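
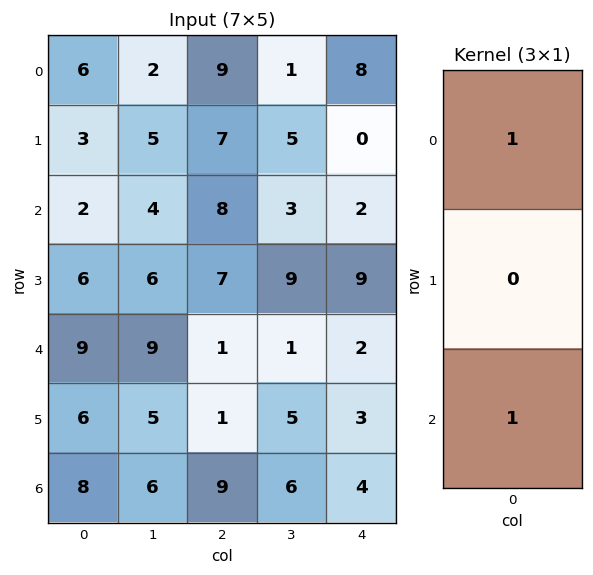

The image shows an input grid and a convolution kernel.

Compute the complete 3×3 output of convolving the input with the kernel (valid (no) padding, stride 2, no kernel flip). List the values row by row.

8 17 10
11 9 4
17 10 6

Output[0,0]: The receptive field on the input at this output position is [6 / 3 / 2]. Elementwise product with the kernel and sum: 6·1 + 2·1.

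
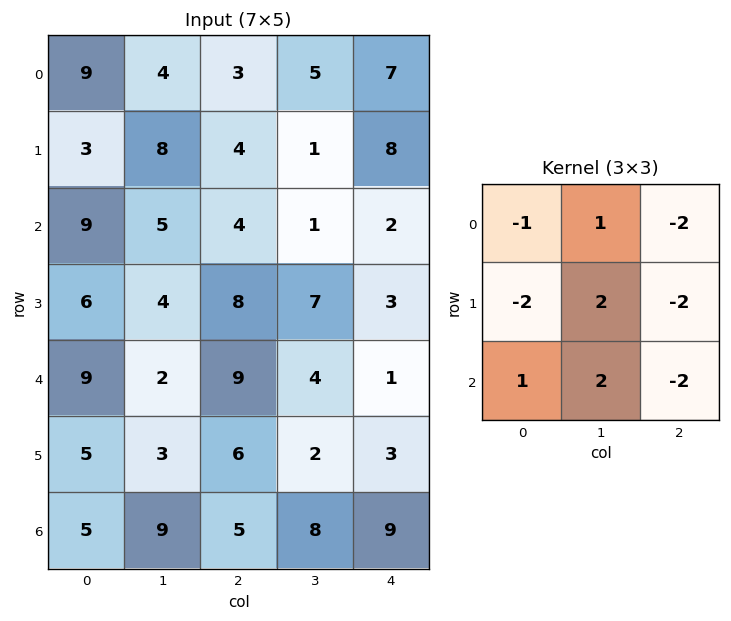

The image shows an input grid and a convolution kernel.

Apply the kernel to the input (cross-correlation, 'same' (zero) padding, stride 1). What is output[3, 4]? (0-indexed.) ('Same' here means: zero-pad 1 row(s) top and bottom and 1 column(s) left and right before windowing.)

-1

The receptive field on the zero-padded input at this output position is [1 2 0 / 7 3 0 / 4 1 0]. Elementwise product with the kernel and sum: 1·-1 + 2·1 + 0·-2 + 7·-2 + 3·2 + 0·-2 + 4·1 + 1·2 + 0·-2.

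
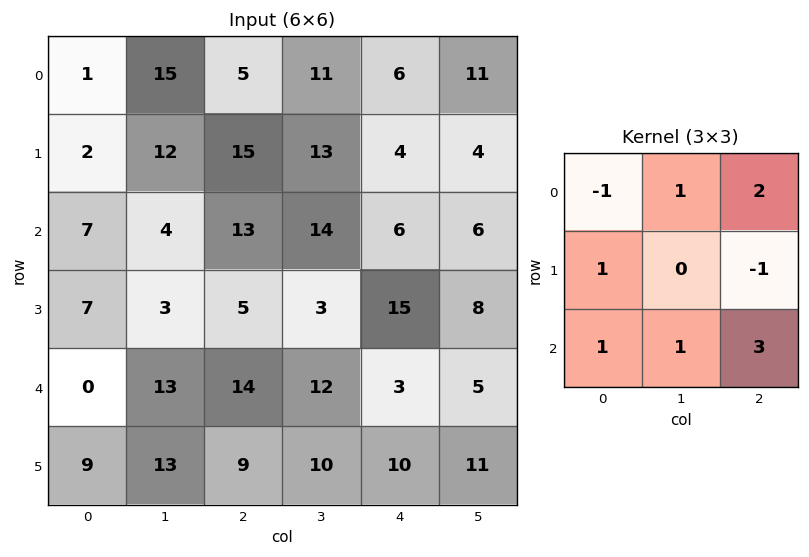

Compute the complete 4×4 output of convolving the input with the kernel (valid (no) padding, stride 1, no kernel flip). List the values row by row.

61 70 74 64
59 36 66 49
80 100 38 29
41 61 88 88

Output[0,0]: The receptive field on the input at this output position is [1 15 5 / 2 12 15 / 7 4 13]. Elementwise product with the kernel and sum: 1·-1 + 15·1 + 5·2 + 2·1 + 15·-1 + 7·1 + 4·1 + 13·3.
Output[0,1]: The receptive field on the input at this output position is [15 5 11 / 12 15 13 / 4 13 14]. Elementwise product with the kernel and sum: 15·-1 + 5·1 + 11·2 + 12·1 + 13·-1 + 4·1 + 13·1 + 14·3.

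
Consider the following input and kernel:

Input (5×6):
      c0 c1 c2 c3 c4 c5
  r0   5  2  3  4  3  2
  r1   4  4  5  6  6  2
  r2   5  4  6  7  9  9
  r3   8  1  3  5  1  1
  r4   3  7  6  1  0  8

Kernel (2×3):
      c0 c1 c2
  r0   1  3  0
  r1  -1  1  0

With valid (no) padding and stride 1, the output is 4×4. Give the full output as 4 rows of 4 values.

Output[0,0]: The receptive field on the input at this output position is [5 2 3 / 4 4 5]. Elementwise product with the kernel and sum: 5·1 + 2·3 + 4·-1 + 4·1.
Output[0,1]: The receptive field on the input at this output position is [2 3 4 / 4 5 6]. Elementwise product with the kernel and sum: 2·1 + 3·3 + 4·-1 + 5·1.

11 12 16 13
15 21 24 26
10 24 29 30
15 9 13 7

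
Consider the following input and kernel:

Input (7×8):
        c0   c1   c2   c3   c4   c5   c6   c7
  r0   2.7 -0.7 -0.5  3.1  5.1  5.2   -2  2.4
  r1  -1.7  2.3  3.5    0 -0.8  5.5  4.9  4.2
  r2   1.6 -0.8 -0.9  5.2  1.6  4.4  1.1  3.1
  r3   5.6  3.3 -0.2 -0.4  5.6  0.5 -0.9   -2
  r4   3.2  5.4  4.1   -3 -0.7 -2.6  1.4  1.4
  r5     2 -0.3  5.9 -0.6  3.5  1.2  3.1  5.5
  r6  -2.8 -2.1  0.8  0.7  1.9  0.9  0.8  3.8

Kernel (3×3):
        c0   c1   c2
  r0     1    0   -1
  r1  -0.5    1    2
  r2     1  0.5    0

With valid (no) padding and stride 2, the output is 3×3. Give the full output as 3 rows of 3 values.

14.55 -7.25 26.6
8.5 11 -5.6
5.75 9.4 5.9

Output[0,0]: The receptive field on the input at this output position is [2.7 -0.7 -0.5 / -1.7 2.3 3.5 / 1.6 -0.8 -0.9]. Elementwise product with the kernel and sum: 2.7·1 + -0.5·-1 + -1.7·-0.5 + 2.3·1 + 3.5·2 + 1.6·1 + -0.8·0.5.
Output[0,1]: The receptive field on the input at this output position is [-0.5 3.1 5.1 / 3.5 0 -0.8 / -0.9 5.2 1.6]. Elementwise product with the kernel and sum: -0.5·1 + 5.1·-1 + 3.5·-0.5 + 0·1 + -0.8·2 + -0.9·1 + 5.2·0.5.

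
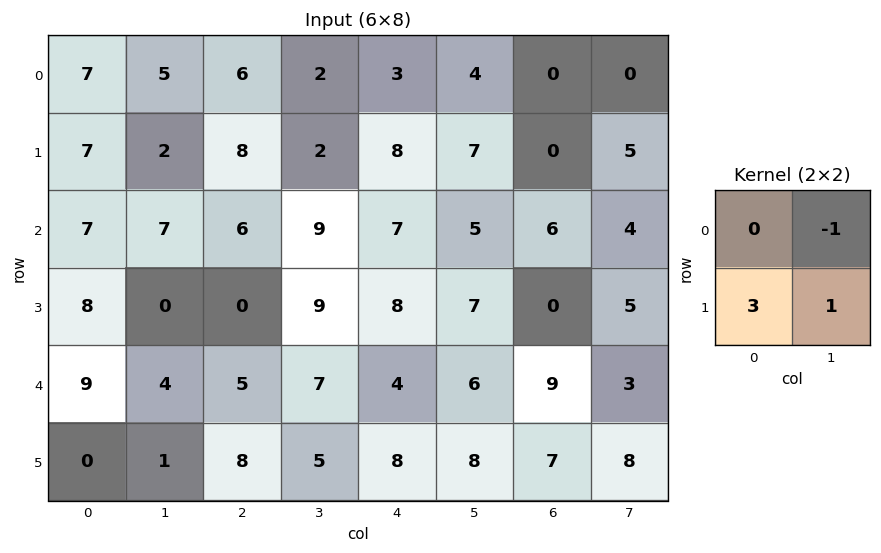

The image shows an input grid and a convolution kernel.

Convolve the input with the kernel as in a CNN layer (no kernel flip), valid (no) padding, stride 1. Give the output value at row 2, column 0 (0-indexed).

The receptive field on the input at this output position is [7 7 / 8 0]. Elementwise product with the kernel and sum: 7·-1 + 8·3 + 0·1.

17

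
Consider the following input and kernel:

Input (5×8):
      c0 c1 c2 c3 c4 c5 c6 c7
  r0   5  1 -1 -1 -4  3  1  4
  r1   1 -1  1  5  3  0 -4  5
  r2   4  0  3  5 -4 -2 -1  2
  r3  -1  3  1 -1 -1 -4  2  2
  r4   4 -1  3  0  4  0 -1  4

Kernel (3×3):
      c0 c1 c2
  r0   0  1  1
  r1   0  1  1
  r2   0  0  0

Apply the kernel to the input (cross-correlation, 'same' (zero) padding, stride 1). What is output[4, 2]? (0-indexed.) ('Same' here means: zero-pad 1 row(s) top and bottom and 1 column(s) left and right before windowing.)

3

The receptive field on the zero-padded input at this output position is [3 1 -1 / -1 3 0 / 0 0 0]. Elementwise product with the kernel and sum: 1·1 + -1·1 + 3·1 + 0·1.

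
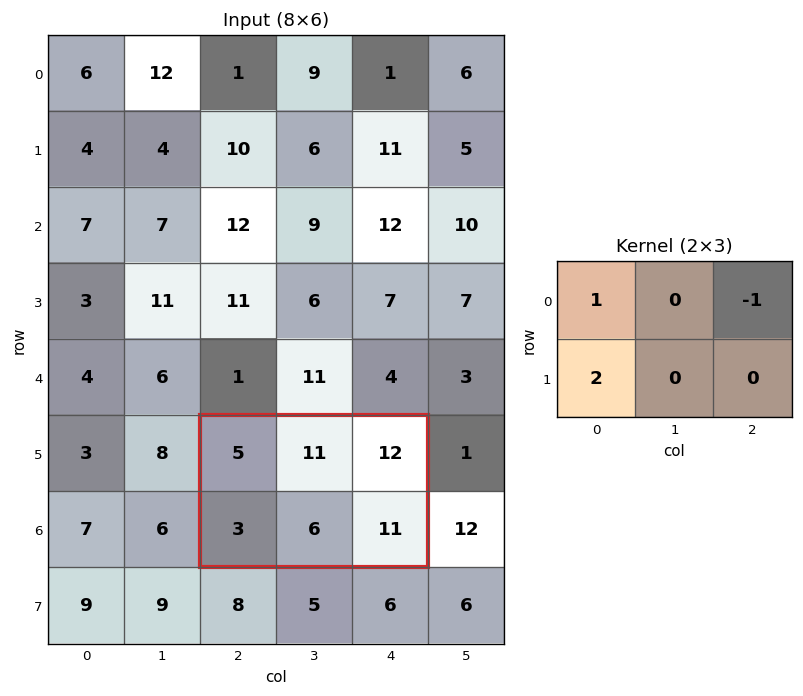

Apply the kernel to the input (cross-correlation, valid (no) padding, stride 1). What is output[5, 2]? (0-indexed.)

-1

The receptive field on the input at this output position is [5 11 12 / 3 6 11]. Elementwise product with the kernel and sum: 5·1 + 12·-1 + 3·2.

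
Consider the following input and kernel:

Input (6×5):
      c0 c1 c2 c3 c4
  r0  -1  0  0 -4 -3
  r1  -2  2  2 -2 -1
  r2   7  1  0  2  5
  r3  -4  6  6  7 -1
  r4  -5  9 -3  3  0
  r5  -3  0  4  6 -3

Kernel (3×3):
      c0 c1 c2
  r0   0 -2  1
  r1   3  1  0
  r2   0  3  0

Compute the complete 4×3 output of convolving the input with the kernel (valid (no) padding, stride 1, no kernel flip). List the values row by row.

Output[0,0]: The receptive field on the input at this output position is [-1 0 0 / -2 2 2 / 7 1 0]. Elementwise product with the kernel and sum: 0·-2 + 0·1 + -2·3 + 2·1 + 1·3.

-1 4 15
38 15 26
19 17 35
-12 31 -3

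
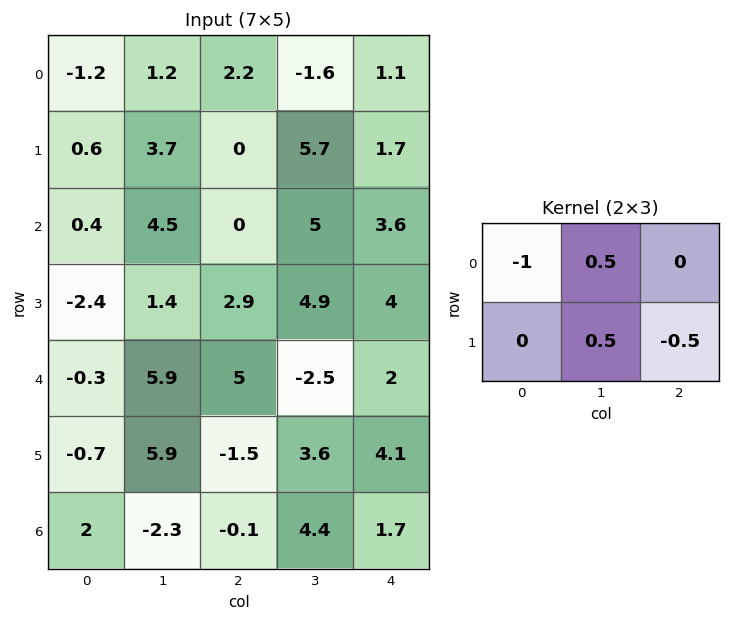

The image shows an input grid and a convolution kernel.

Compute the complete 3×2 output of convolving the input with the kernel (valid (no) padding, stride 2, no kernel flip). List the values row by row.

3.65 -1
1.1 2.95
6.95 -6.5

Output[0,0]: The receptive field on the input at this output position is [-1.2 1.2 2.2 / 0.6 3.7 0]. Elementwise product with the kernel and sum: -1.2·-1 + 1.2·0.5 + 3.7·0.5 + 0·-0.5.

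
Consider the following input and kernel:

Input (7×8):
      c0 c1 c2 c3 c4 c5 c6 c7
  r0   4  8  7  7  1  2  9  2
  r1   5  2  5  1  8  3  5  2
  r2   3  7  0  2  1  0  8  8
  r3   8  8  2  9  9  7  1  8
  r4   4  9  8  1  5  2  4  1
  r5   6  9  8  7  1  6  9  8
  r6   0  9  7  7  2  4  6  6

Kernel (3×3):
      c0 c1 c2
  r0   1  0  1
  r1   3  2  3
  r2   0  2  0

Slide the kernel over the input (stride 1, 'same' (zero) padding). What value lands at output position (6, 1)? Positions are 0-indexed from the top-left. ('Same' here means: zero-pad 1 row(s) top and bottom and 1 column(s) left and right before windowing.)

53

The receptive field on the zero-padded input at this output position is [6 9 8 / 0 9 7 / 0 0 0]. Elementwise product with the kernel and sum: 6·1 + 8·1 + 0·3 + 9·2 + 7·3 + 0·2.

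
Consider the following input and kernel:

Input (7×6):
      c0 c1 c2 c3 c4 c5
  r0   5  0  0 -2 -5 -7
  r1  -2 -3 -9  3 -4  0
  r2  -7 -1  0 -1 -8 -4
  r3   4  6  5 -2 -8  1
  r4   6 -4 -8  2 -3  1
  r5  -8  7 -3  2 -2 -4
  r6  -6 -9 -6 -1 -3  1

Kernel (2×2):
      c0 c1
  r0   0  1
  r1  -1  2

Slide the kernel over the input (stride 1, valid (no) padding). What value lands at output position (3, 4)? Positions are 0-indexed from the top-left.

The receptive field on the input at this output position is [-8 1 / -3 1]. Elementwise product with the kernel and sum: 1·1 + -3·-1 + 1·2.

6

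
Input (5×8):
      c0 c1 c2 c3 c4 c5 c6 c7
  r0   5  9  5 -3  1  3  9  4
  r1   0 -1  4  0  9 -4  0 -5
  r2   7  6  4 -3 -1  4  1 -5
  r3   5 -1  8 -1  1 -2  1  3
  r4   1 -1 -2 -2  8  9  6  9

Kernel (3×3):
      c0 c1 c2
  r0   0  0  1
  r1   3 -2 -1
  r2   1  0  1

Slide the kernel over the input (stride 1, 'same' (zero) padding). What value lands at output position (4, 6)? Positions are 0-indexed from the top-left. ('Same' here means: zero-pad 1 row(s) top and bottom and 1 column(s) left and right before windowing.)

The receptive field on the zero-padded input at this output position is [-2 1 3 / 9 6 9 / 0 0 0]. Elementwise product with the kernel and sum: 3·1 + 9·3 + 6·-2 + 9·-1 + 0·1 + 0·1.

9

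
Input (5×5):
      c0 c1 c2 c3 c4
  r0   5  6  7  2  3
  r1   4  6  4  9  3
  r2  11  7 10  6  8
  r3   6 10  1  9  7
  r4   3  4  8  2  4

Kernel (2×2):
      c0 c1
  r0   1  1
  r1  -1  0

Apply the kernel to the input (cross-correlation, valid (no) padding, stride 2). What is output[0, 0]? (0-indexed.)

The receptive field on the input at this output position is [5 6 / 4 6]. Elementwise product with the kernel and sum: 5·1 + 6·1 + 4·-1.

7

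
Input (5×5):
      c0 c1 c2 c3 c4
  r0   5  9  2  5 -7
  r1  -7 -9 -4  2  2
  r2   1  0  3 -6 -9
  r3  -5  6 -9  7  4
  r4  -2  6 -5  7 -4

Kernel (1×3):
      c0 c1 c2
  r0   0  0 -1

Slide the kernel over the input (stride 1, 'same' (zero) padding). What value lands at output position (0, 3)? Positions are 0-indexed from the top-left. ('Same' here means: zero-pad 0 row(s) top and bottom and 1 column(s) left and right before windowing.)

The receptive field on the zero-padded input at this output position is [2 5 -7]. Elementwise product with the kernel and sum: -7·-1.

7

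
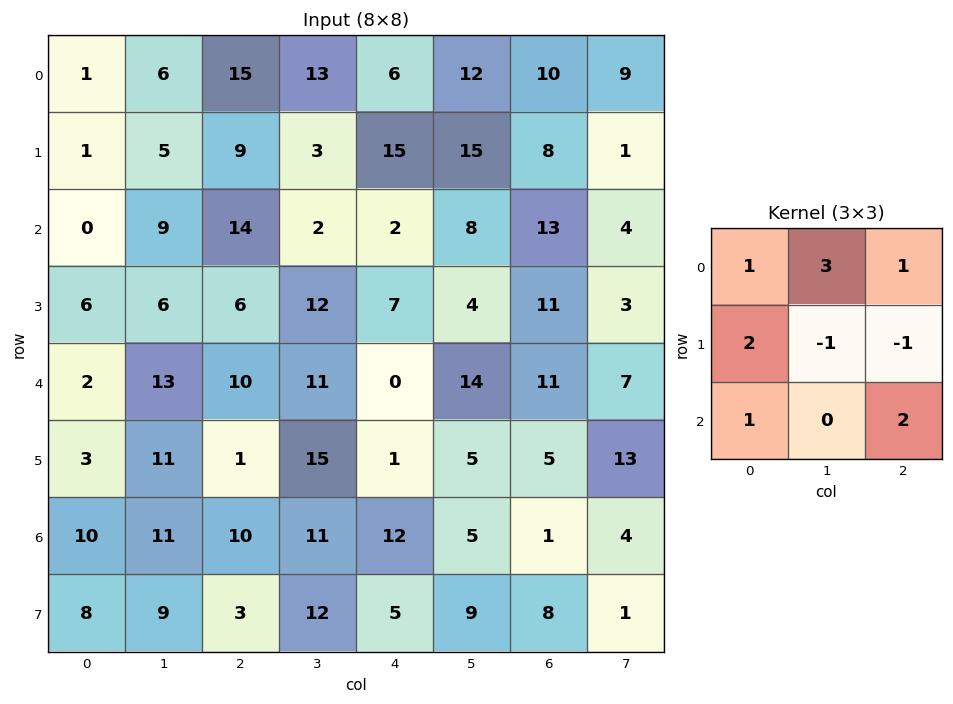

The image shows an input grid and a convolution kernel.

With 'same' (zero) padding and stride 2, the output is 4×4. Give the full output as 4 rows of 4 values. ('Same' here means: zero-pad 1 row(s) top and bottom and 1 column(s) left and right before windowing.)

Output[0,0]: The receptive field on the zero-padded input at this output position is [0 0 0 / 0 1 6 / 0 1 5]. Elementwise product with the kernel and sum: 0·1 + 0·3 + 0·1 + 0·2 + 1·-1 + 6·-1 + 0·1 + 5·2.
Output[0,1]: The receptive field on the zero-padded input at this output position is [0 0 0 / 6 15 13 / 5 9 3]. Elementwise product with the kernel and sum: 0·1 + 0·3 + 0·1 + 6·2 + 15·-1 + 13·-1 + 5·1 + 3·2.

3 -5 41 22
11 67 77 49
31 82 70 81
17 63 58 49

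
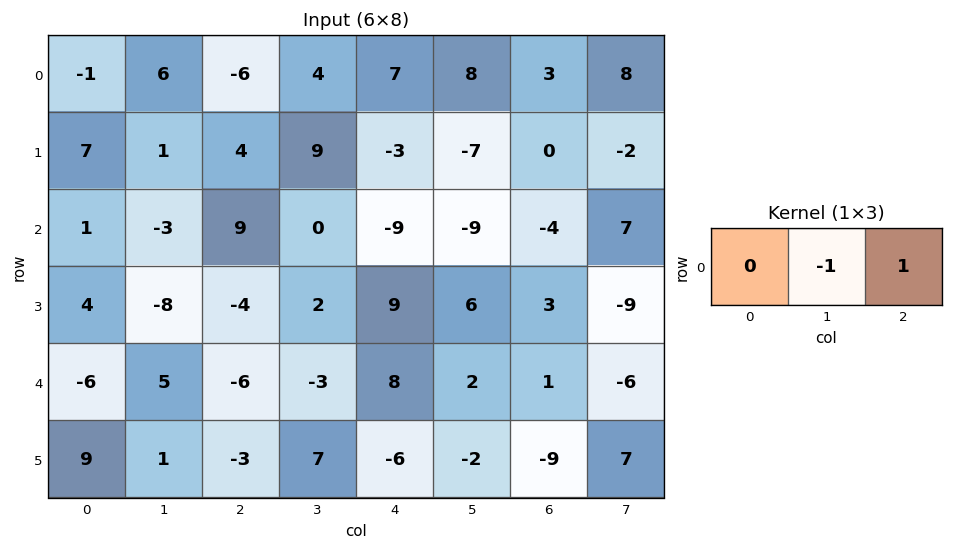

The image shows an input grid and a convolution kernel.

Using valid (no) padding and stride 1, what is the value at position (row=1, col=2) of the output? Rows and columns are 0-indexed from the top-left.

The receptive field on the input at this output position is [4 9 -3]. Elementwise product with the kernel and sum: 9·-1 + -3·1.

-12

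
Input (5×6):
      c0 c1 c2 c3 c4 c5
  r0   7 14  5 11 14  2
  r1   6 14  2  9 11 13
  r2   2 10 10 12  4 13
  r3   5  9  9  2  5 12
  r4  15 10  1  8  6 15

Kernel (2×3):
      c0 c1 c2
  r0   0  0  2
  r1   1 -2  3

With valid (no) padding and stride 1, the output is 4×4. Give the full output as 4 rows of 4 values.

-6 59 45 30
16 44 20 69
34 21 28 54
16 36 13 65

Output[0,0]: The receptive field on the input at this output position is [7 14 5 / 6 14 2]. Elementwise product with the kernel and sum: 5·2 + 6·1 + 14·-2 + 2·3.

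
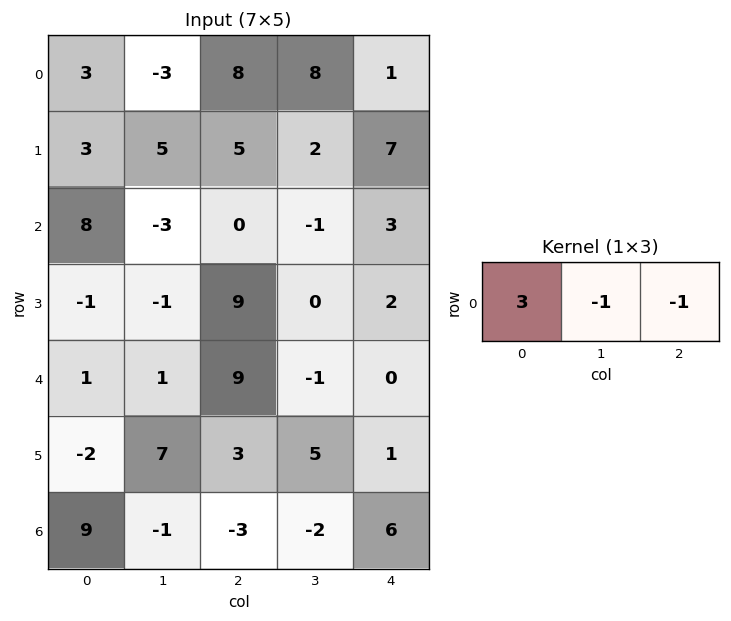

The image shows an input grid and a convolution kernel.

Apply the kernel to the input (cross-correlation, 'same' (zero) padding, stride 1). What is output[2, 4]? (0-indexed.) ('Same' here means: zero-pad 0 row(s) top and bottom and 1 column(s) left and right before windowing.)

-6

The receptive field on the zero-padded input at this output position is [-1 3 0]. Elementwise product with the kernel and sum: -1·3 + 3·-1 + 0·-1.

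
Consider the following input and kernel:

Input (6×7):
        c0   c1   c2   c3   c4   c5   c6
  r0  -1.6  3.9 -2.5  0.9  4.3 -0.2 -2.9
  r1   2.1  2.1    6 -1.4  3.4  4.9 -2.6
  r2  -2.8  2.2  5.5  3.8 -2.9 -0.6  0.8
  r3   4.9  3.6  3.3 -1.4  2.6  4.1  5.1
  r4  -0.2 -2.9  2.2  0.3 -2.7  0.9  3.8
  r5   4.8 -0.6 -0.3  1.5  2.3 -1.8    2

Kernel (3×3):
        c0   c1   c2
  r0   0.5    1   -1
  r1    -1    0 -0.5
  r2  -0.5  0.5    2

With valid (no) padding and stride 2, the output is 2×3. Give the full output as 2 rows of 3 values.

14 -19 5.5
-8.2 -1.5 1.4

Output[0,0]: The receptive field on the input at this output position is [-1.6 3.9 -2.5 / 2.1 2.1 6 / -2.8 2.2 5.5]. Elementwise product with the kernel and sum: -1.6·0.5 + 3.9·1 + -2.5·-1 + 2.1·-1 + 6·-0.5 + -2.8·-0.5 + 2.2·0.5 + 5.5·2.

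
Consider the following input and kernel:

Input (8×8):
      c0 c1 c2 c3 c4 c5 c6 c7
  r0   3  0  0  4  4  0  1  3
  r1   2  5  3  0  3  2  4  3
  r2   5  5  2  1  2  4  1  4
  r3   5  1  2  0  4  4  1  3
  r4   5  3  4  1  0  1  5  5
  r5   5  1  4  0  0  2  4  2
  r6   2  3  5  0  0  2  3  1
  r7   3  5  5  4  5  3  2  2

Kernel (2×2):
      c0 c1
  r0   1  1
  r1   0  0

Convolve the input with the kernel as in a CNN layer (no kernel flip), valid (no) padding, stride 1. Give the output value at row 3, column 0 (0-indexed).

6

The receptive field on the input at this output position is [5 1 / 5 3]. Elementwise product with the kernel and sum: 5·1 + 1·1.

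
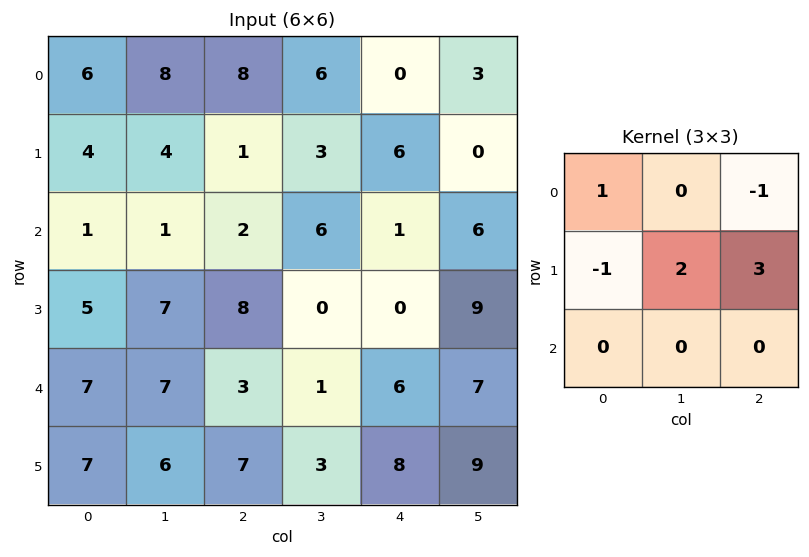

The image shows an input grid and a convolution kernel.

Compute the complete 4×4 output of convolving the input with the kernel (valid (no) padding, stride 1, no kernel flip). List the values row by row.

5 9 31 12
10 22 8 17
32 4 -7 27
13 9 25 23

Output[0,0]: The receptive field on the input at this output position is [6 8 8 / 4 4 1 / 1 1 2]. Elementwise product with the kernel and sum: 6·1 + 8·-1 + 4·-1 + 4·2 + 1·3.
Output[0,1]: The receptive field on the input at this output position is [8 8 6 / 4 1 3 / 1 2 6]. Elementwise product with the kernel and sum: 8·1 + 6·-1 + 4·-1 + 1·2 + 3·3.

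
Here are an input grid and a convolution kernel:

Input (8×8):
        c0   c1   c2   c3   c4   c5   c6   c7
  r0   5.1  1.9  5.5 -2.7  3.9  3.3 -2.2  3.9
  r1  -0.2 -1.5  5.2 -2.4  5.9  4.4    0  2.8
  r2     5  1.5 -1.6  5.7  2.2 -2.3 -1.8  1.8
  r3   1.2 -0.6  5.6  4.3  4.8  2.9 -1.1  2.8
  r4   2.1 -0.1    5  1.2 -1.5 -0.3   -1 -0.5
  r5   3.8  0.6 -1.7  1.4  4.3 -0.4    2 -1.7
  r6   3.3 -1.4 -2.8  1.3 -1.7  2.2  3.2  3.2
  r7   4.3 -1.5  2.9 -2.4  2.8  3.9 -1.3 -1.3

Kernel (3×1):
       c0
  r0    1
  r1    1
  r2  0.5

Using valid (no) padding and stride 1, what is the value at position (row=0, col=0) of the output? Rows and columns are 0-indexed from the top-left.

The receptive field on the input at this output position is [5.1 / -0.2 / 5]. Elementwise product with the kernel and sum: 5.1·1 + -0.2·1 + 5·0.5.

7.4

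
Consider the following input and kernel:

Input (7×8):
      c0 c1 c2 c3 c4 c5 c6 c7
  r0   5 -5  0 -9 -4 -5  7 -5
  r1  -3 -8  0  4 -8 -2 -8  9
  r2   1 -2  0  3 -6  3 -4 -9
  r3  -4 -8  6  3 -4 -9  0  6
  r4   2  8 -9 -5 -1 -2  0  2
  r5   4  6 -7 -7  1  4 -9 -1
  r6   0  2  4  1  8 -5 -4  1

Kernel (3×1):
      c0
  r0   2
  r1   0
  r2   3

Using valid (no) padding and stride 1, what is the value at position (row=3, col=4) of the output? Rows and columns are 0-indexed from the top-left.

-5

The receptive field on the input at this output position is [-4 / -1 / 1]. Elementwise product with the kernel and sum: -4·2 + 1·3.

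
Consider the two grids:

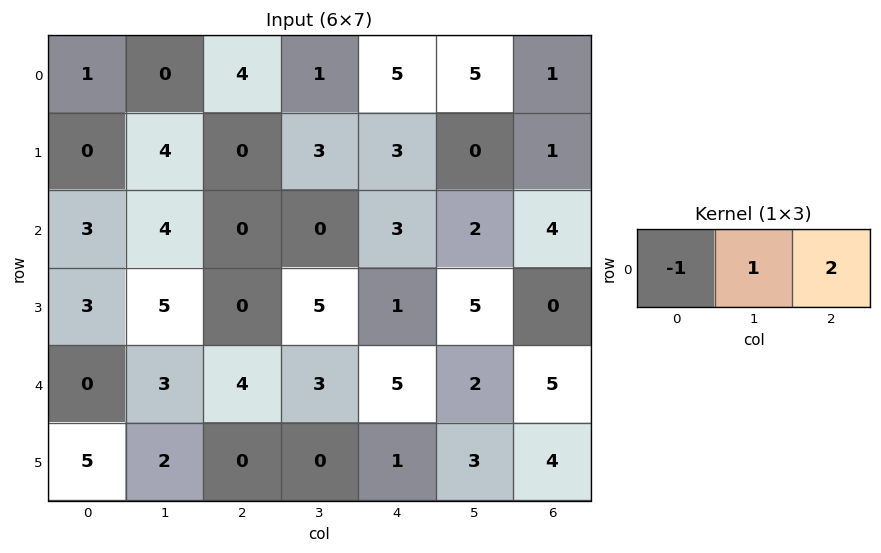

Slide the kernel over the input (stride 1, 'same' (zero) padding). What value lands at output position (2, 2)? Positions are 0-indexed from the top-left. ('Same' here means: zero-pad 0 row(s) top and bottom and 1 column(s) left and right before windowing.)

The receptive field on the zero-padded input at this output position is [4 0 0]. Elementwise product with the kernel and sum: 4·-1 + 0·1 + 0·2.

-4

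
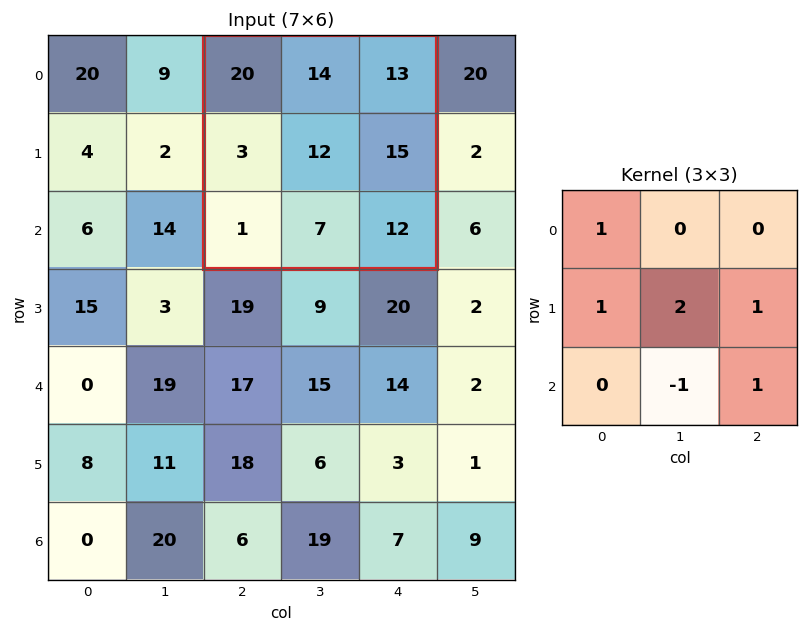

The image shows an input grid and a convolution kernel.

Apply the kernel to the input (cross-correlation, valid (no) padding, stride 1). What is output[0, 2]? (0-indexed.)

67

The receptive field on the input at this output position is [20 14 13 / 3 12 15 / 1 7 12]. Elementwise product with the kernel and sum: 20·1 + 3·1 + 12·2 + 15·1 + 7·-1 + 12·1.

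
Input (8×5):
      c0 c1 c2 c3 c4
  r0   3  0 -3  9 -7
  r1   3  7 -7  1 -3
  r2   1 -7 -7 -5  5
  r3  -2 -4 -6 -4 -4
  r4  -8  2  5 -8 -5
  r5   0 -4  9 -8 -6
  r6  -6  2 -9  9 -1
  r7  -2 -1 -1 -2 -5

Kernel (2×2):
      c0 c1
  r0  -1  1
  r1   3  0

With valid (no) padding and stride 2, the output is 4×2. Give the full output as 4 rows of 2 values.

6 -9
-14 -16
10 14
2 15

Output[0,0]: The receptive field on the input at this output position is [3 0 / 3 7]. Elementwise product with the kernel and sum: 3·-1 + 0·1 + 3·3.
Output[0,1]: The receptive field on the input at this output position is [-3 9 / -7 1]. Elementwise product with the kernel and sum: -3·-1 + 9·1 + -7·3.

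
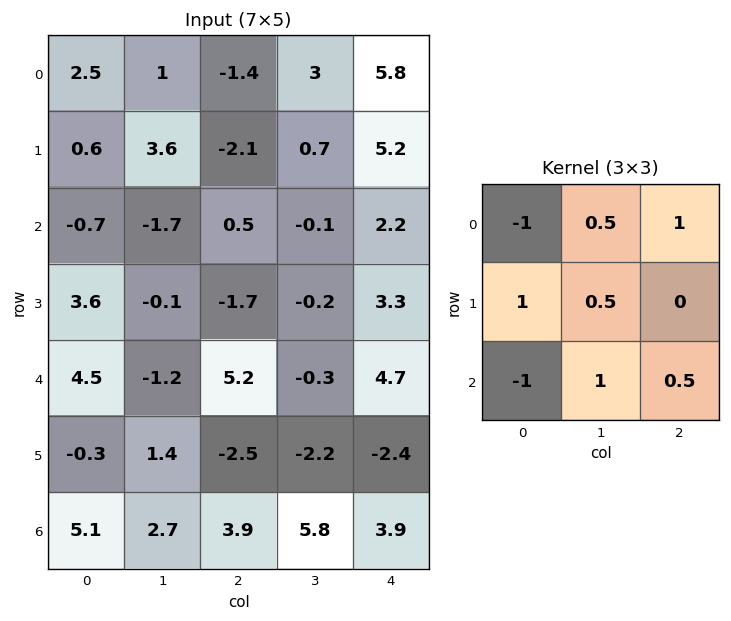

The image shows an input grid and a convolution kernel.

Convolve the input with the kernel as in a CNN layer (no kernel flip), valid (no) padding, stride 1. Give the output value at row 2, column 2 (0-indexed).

The receptive field on the input at this output position is [0.5 -0.1 2.2 / -1.7 -0.2 3.3 / 5.2 -0.3 4.7]. Elementwise product with the kernel and sum: 0.5·-1 + -0.1·0.5 + 2.2·1 + -1.7·1 + -0.2·0.5 + 5.2·-1 + -0.3·1 + 4.7·0.5.

-3.3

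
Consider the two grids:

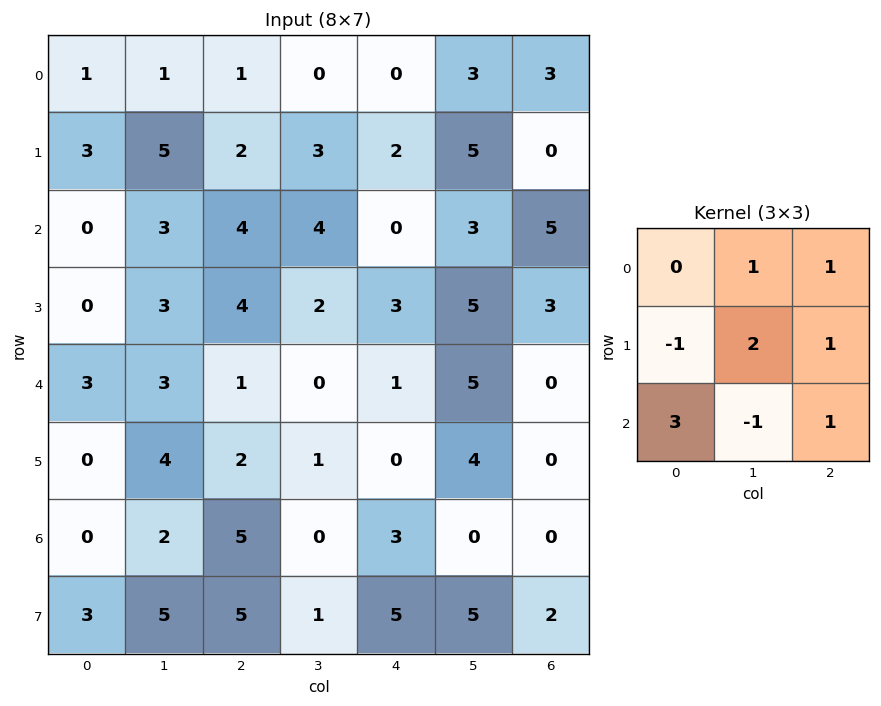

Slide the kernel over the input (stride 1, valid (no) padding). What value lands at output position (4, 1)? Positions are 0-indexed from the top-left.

The receptive field on the input at this output position is [3 1 0 / 4 2 1 / 2 5 0]. Elementwise product with the kernel and sum: 1·1 + 0·1 + 4·-1 + 2·2 + 1·1 + 2·3 + 5·-1 + 0·1.

3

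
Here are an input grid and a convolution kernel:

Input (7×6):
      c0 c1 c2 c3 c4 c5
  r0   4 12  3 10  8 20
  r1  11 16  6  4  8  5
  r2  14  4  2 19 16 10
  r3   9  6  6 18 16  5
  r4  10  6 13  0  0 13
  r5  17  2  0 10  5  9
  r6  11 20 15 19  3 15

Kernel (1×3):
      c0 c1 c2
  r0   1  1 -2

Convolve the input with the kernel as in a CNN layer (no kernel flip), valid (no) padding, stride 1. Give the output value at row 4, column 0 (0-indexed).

-10

The receptive field on the input at this output position is [10 6 13]. Elementwise product with the kernel and sum: 10·1 + 6·1 + 13·-2.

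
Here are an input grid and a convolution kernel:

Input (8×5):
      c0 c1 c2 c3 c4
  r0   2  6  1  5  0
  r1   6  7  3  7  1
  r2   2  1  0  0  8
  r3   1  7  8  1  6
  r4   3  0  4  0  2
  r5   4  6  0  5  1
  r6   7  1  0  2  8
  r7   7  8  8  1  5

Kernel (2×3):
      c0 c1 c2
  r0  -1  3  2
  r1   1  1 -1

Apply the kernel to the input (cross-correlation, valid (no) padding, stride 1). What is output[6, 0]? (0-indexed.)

3

The receptive field on the input at this output position is [7 1 0 / 7 8 8]. Elementwise product with the kernel and sum: 7·-1 + 1·3 + 0·2 + 7·1 + 8·1 + 8·-1.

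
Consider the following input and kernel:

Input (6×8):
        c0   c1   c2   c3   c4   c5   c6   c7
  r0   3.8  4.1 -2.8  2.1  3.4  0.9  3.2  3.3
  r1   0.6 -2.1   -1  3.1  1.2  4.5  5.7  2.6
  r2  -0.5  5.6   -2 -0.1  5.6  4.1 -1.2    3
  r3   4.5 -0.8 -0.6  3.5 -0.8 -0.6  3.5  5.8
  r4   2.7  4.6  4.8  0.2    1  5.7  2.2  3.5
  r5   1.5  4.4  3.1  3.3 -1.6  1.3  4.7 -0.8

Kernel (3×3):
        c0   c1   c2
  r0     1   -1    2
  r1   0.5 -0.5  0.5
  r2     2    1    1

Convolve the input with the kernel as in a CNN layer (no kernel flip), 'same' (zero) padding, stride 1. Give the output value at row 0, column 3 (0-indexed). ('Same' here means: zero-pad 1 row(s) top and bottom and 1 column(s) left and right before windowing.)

1.55

The receptive field on the zero-padded input at this output position is [0 0 0 / -2.8 2.1 3.4 / -1 3.1 1.2]. Elementwise product with the kernel and sum: 0·1 + 0·-1 + 0·2 + -2.8·0.5 + 2.1·-0.5 + 3.4·0.5 + -1·2 + 3.1·1 + 1.2·1.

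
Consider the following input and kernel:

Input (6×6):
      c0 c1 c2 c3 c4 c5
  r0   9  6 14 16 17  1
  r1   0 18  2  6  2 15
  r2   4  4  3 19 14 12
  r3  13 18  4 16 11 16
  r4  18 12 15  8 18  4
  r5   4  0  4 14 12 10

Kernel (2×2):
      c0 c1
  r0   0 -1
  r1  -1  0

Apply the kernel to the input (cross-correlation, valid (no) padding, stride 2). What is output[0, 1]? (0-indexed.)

The receptive field on the input at this output position is [14 16 / 2 6]. Elementwise product with the kernel and sum: 16·-1 + 2·-1.

-18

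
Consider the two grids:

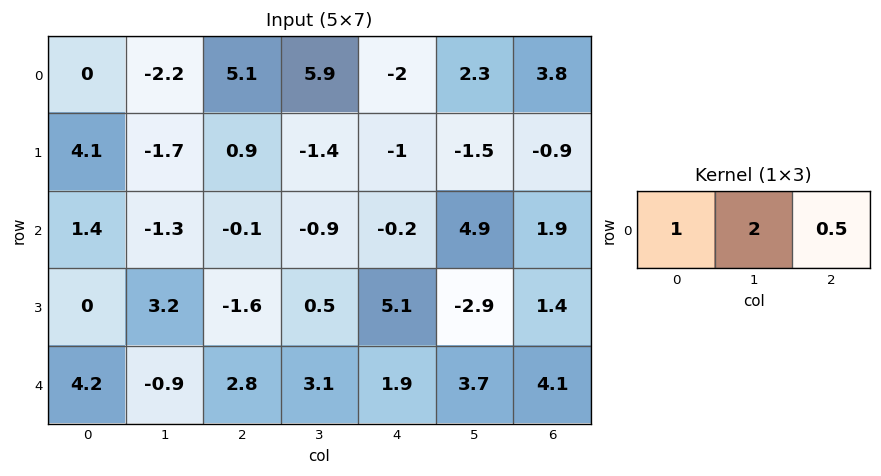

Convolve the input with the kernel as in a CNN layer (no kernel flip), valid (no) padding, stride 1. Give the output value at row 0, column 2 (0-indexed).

15.9

The receptive field on the input at this output position is [5.1 5.9 -2]. Elementwise product with the kernel and sum: 5.1·1 + 5.9·2 + -2·0.5.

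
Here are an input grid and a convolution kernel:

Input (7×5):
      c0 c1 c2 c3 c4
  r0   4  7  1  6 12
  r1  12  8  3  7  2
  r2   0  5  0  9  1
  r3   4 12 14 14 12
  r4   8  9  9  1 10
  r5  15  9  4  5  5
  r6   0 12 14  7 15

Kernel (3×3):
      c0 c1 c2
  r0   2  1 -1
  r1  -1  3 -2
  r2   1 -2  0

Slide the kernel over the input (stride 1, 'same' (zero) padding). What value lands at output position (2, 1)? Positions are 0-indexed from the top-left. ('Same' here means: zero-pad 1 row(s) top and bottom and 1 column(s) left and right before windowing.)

24

The receptive field on the zero-padded input at this output position is [12 8 3 / 0 5 0 / 4 12 14]. Elementwise product with the kernel and sum: 12·2 + 8·1 + 3·-1 + 0·-1 + 5·3 + 0·-2 + 4·1 + 12·-2.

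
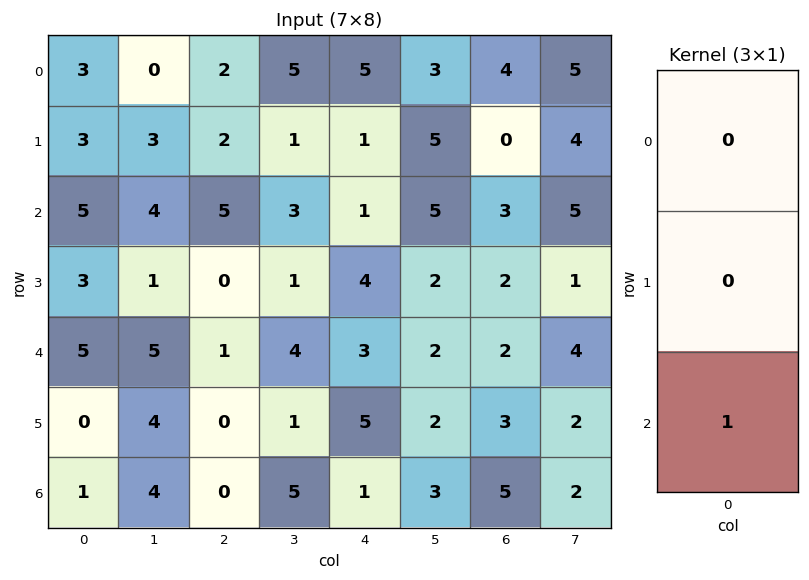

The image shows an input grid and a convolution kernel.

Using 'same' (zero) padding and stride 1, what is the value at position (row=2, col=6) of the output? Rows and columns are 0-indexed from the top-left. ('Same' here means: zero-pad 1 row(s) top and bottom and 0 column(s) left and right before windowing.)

2

The receptive field on the zero-padded input at this output position is [0 / 3 / 2]. Elementwise product with the kernel and sum: 2·1.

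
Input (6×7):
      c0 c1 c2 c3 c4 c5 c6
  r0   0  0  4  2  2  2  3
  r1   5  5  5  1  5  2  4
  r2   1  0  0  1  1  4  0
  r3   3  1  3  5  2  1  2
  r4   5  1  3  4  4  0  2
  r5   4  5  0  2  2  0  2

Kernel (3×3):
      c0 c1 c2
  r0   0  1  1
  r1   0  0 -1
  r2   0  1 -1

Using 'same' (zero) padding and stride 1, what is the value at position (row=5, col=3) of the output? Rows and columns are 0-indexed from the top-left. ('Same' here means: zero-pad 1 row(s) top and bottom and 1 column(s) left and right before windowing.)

The receptive field on the zero-padded input at this output position is [3 4 4 / 0 2 2 / 0 0 0]. Elementwise product with the kernel and sum: 4·1 + 4·1 + 2·-1 + 0·1 + 0·-1.

6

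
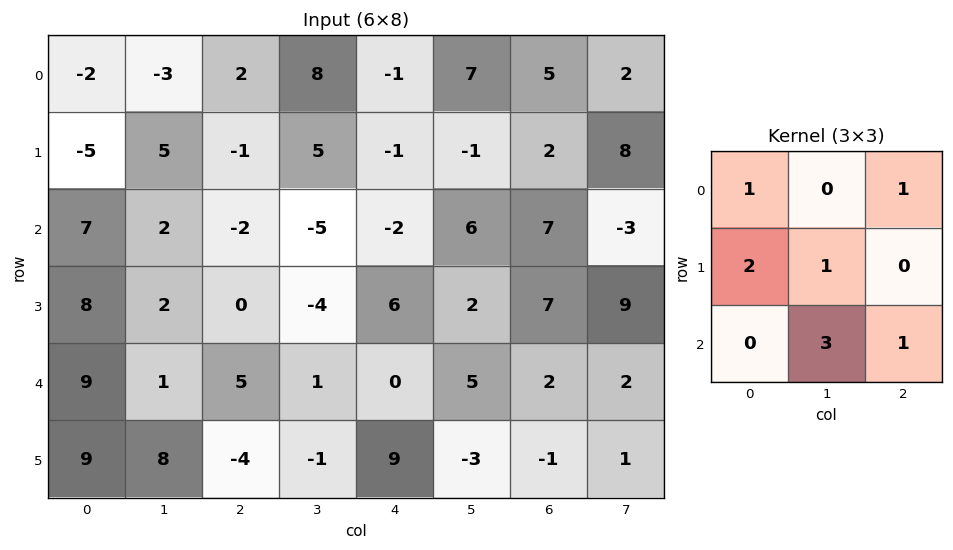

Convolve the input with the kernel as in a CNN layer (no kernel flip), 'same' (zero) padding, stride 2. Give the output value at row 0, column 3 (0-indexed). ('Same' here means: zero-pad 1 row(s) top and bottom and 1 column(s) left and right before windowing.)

33

The receptive field on the zero-padded input at this output position is [0 0 0 / 7 5 2 / -1 2 8]. Elementwise product with the kernel and sum: 0·1 + 0·1 + 7·2 + 5·1 + 2·3 + 8·1.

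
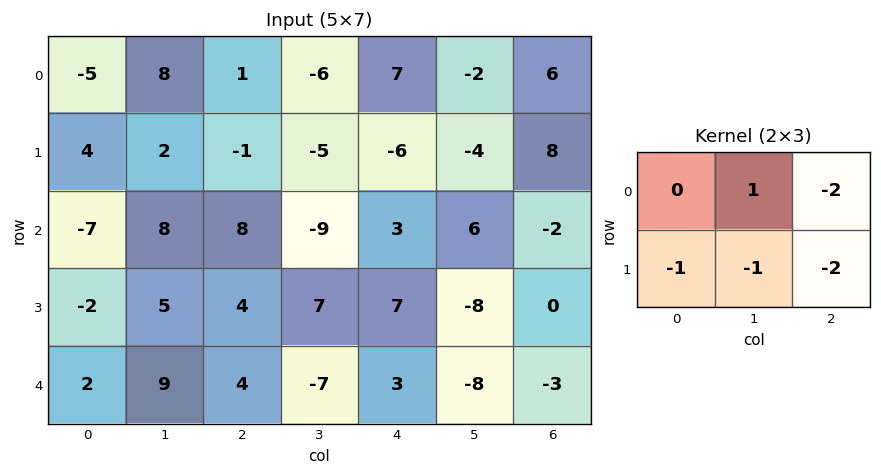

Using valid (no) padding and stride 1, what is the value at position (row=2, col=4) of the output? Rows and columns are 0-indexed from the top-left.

11

The receptive field on the input at this output position is [3 6 -2 / 7 -8 0]. Elementwise product with the kernel and sum: 6·1 + -2·-2 + 7·-1 + -8·-1 + 0·-2.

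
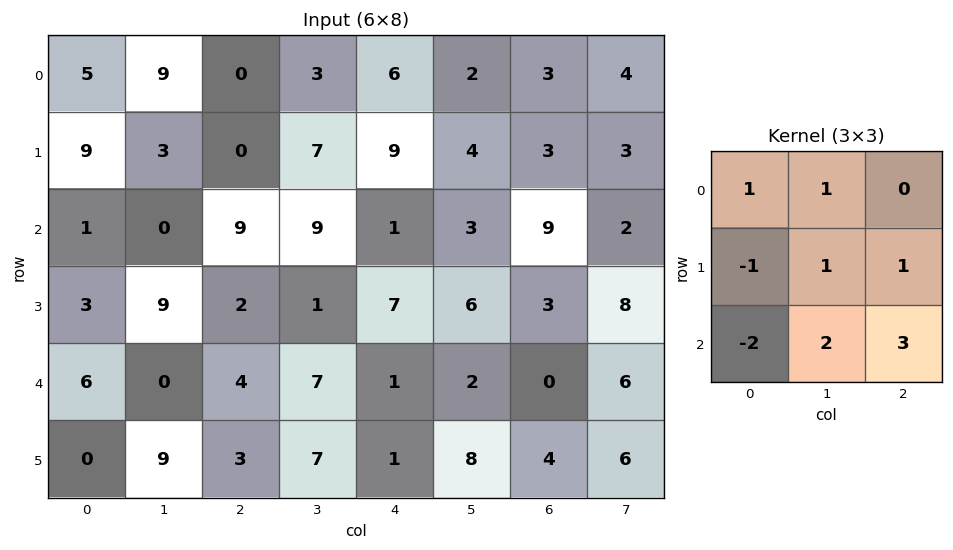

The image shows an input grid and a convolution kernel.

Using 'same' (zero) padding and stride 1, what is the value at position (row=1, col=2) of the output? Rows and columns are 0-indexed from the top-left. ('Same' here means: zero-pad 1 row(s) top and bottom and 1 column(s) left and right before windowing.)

58

The receptive field on the zero-padded input at this output position is [9 0 3 / 3 0 7 / 0 9 9]. Elementwise product with the kernel and sum: 9·1 + 0·1 + 3·-1 + 0·1 + 7·1 + 0·-2 + 9·2 + 9·3.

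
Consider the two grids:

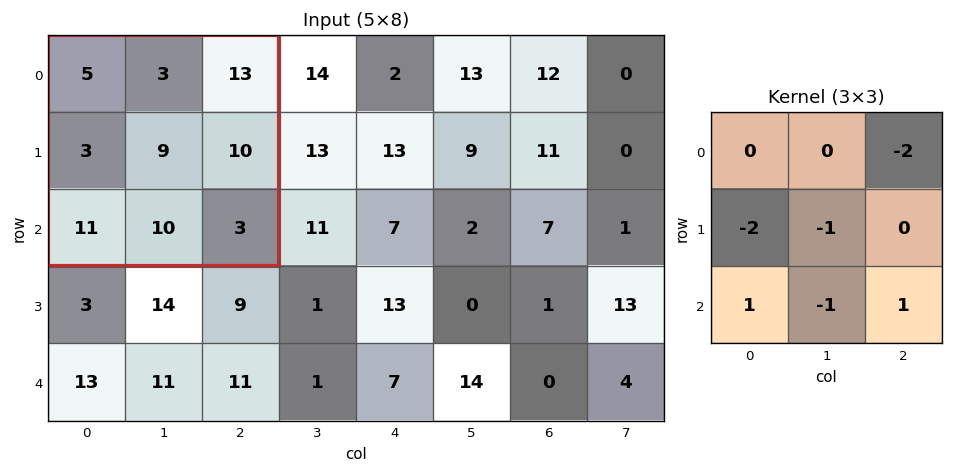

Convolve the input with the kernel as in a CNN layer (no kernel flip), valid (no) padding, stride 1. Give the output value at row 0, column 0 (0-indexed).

The receptive field on the input at this output position is [5 3 13 / 3 9 10 / 11 10 3]. Elementwise product with the kernel and sum: 13·-2 + 3·-2 + 9·-1 + 11·1 + 10·-1 + 3·1.

-37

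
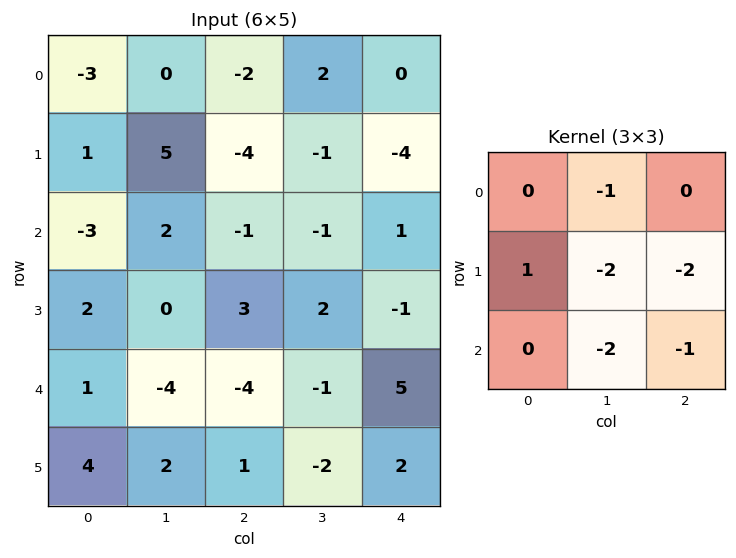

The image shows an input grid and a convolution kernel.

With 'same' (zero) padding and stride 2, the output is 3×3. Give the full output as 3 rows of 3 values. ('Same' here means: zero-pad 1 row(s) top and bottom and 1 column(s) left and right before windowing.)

-1 9 10
-3 2 3
-6 3 -14

Output[0,0]: The receptive field on the zero-padded input at this output position is [0 0 0 / 0 -3 0 / 0 1 5]. Elementwise product with the kernel and sum: 0·-1 + 0·1 + -3·-2 + 0·-2 + 1·-2 + 5·-1.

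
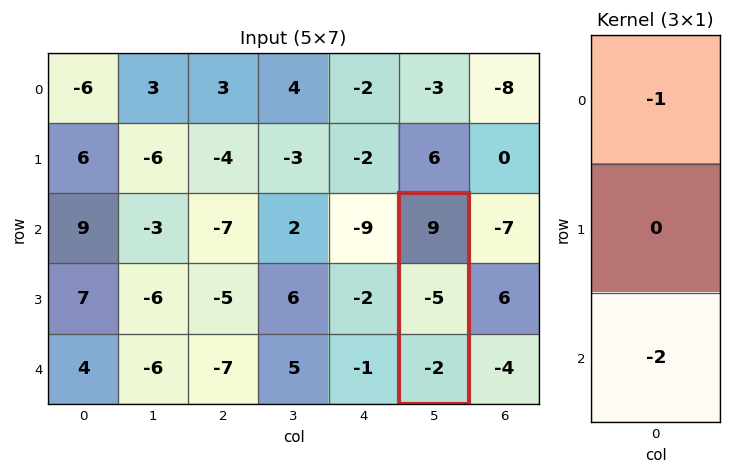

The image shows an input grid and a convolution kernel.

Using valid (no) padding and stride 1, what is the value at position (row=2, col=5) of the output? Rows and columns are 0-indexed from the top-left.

The receptive field on the input at this output position is [9 / -5 / -2]. Elementwise product with the kernel and sum: 9·-1 + -2·-2.

-5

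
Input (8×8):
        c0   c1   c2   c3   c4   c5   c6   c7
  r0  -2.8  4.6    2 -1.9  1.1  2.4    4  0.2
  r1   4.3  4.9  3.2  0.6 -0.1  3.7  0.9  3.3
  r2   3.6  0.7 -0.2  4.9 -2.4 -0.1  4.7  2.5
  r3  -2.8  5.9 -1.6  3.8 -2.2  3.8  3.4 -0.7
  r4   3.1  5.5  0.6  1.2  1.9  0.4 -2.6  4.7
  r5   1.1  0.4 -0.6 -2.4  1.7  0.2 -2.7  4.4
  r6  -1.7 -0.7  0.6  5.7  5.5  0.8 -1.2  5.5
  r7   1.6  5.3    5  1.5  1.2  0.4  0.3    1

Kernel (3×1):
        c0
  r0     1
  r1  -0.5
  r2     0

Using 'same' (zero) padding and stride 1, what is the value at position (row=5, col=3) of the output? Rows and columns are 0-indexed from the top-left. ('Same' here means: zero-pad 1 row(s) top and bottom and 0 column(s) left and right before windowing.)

The receptive field on the zero-padded input at this output position is [1.2 / -2.4 / 5.7]. Elementwise product with the kernel and sum: 1.2·1 + -2.4·-0.5.

2.4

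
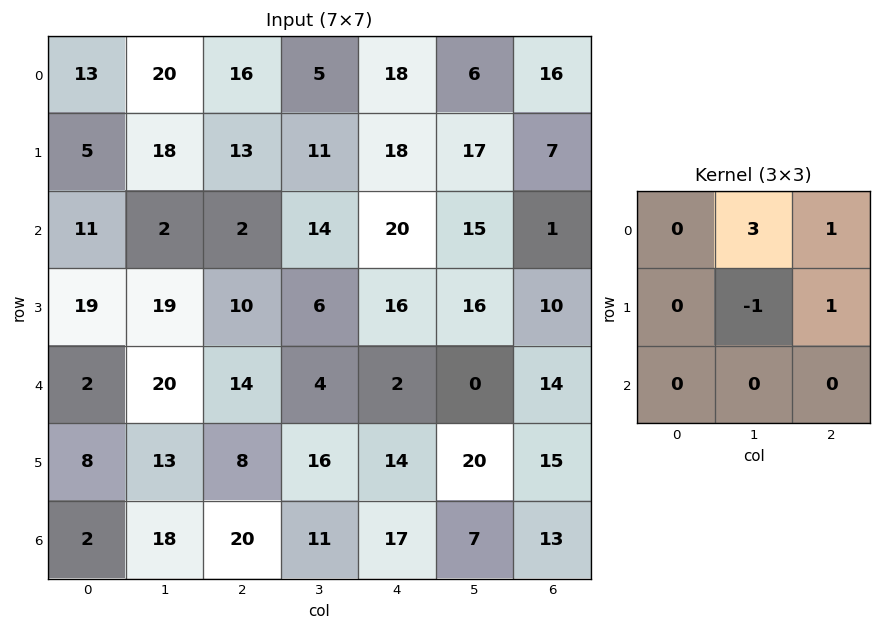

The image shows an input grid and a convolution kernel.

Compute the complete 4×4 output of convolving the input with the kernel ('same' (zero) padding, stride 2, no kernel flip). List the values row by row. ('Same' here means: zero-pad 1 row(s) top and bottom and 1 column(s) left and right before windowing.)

Output[0,0]: The receptive field on the zero-padded input at this output position is [0 0 0 / 0 13 20 / 0 5 18]. Elementwise product with the kernel and sum: 0·3 + 0·1 + 13·-1 + 20·1.

7 -11 -12 -16
24 62 66 20
94 26 62 16
53 31 52 32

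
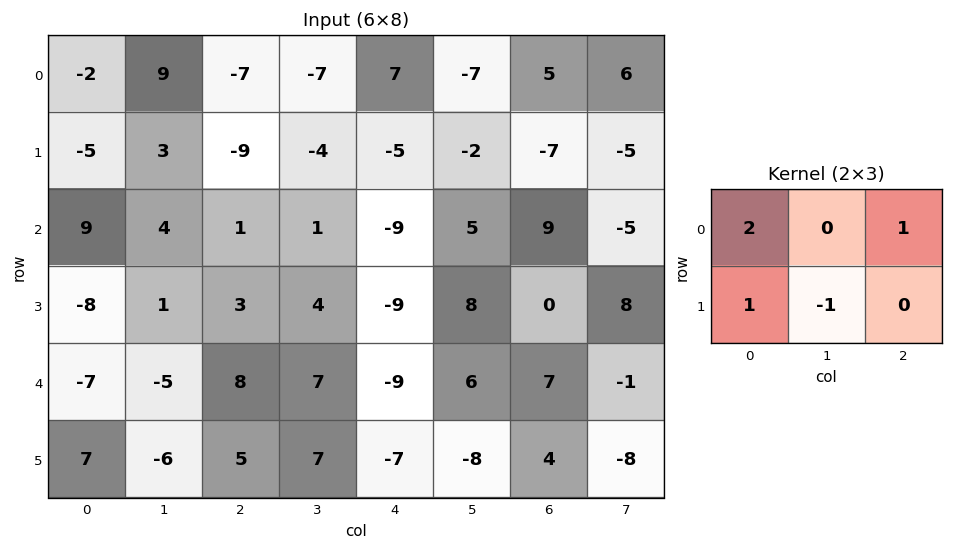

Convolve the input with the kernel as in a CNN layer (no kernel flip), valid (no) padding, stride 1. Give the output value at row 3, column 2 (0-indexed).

-2

The receptive field on the input at this output position is [3 4 -9 / 8 7 -9]. Elementwise product with the kernel and sum: 3·2 + -9·1 + 8·1 + 7·-1.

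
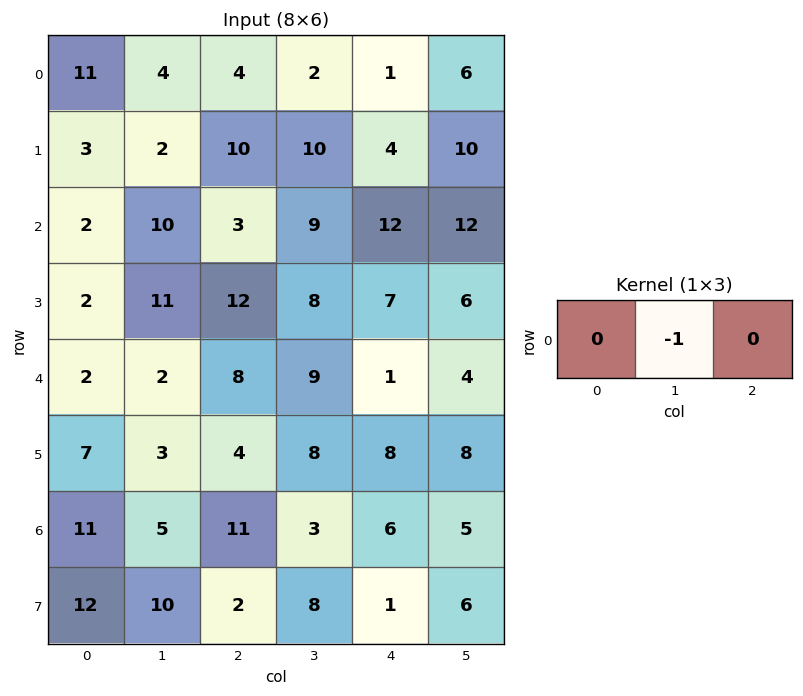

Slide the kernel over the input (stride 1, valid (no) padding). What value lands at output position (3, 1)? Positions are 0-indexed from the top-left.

The receptive field on the input at this output position is [11 12 8]. Elementwise product with the kernel and sum: 12·-1.

-12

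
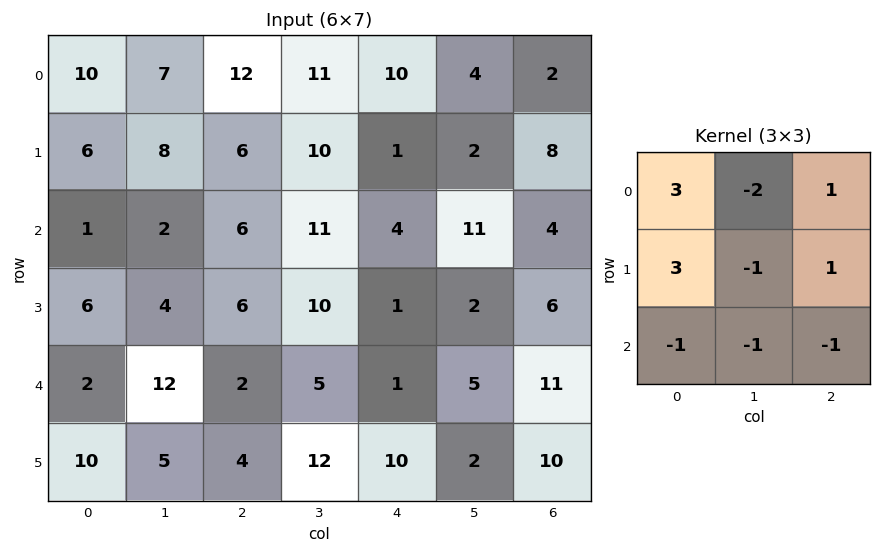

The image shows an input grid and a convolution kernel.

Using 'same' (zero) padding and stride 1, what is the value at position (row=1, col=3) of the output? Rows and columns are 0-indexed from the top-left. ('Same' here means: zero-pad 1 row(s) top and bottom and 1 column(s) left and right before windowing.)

The receptive field on the zero-padded input at this output position is [12 11 10 / 6 10 1 / 6 11 4]. Elementwise product with the kernel and sum: 12·3 + 11·-2 + 10·1 + 6·3 + 10·-1 + 1·1 + 6·-1 + 11·-1 + 4·-1.

12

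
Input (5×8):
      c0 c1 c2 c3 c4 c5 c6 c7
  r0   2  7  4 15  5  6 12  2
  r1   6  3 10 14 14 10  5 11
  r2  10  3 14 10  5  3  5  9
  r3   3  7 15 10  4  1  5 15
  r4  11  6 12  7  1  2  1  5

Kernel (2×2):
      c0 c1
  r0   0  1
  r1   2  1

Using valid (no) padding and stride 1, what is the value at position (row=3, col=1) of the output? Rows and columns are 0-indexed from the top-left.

The receptive field on the input at this output position is [7 15 / 6 12]. Elementwise product with the kernel and sum: 15·1 + 6·2 + 12·1.

39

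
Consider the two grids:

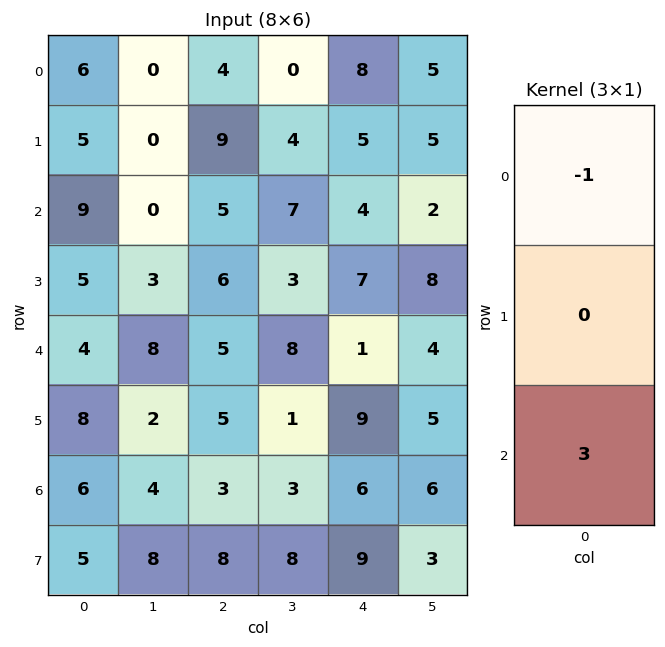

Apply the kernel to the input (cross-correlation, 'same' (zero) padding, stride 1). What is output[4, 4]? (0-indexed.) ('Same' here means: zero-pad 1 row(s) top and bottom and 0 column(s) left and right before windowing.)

20

The receptive field on the zero-padded input at this output position is [7 / 1 / 9]. Elementwise product with the kernel and sum: 7·-1 + 9·3.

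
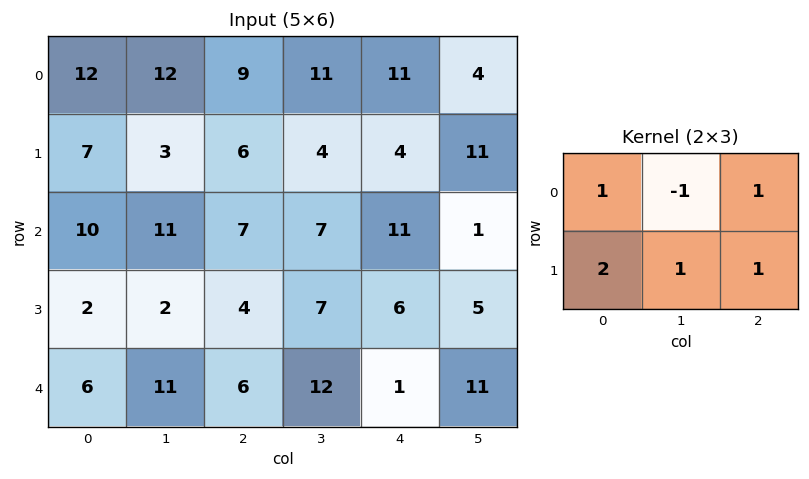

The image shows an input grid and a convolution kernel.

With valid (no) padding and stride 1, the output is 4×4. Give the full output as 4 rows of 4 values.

Output[0,0]: The receptive field on the input at this output position is [12 12 9 / 7 3 6]. Elementwise product with the kernel and sum: 12·1 + 12·-1 + 9·1 + 7·2 + 3·1 + 6·1.

32 30 29 27
48 37 38 37
16 26 32 22
33 45 28 42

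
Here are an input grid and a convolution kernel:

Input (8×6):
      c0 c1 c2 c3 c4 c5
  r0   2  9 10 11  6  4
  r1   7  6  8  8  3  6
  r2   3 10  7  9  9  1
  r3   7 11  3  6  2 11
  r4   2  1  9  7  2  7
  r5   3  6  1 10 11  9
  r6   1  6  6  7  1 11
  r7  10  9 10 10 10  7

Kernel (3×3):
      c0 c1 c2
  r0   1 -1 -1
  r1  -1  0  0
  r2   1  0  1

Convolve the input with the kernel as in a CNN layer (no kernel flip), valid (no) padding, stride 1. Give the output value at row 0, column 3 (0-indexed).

The receptive field on the input at this output position is [11 6 4 / 8 3 6 / 9 9 1]. Elementwise product with the kernel and sum: 11·1 + 6·-1 + 4·-1 + 8·-1 + 9·1 + 1·1.

3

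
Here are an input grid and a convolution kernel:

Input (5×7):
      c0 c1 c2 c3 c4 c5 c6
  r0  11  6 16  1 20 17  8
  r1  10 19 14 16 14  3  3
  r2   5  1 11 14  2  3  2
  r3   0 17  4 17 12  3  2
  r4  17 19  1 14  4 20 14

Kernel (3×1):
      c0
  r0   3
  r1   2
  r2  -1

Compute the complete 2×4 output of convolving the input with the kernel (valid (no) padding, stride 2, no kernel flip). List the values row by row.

48 65 86 28
-2 40 26 -4

Output[0,0]: The receptive field on the input at this output position is [11 / 10 / 5]. Elementwise product with the kernel and sum: 11·3 + 10·2 + 5·-1.
Output[0,1]: The receptive field on the input at this output position is [16 / 14 / 11]. Elementwise product with the kernel and sum: 16·3 + 14·2 + 11·-1.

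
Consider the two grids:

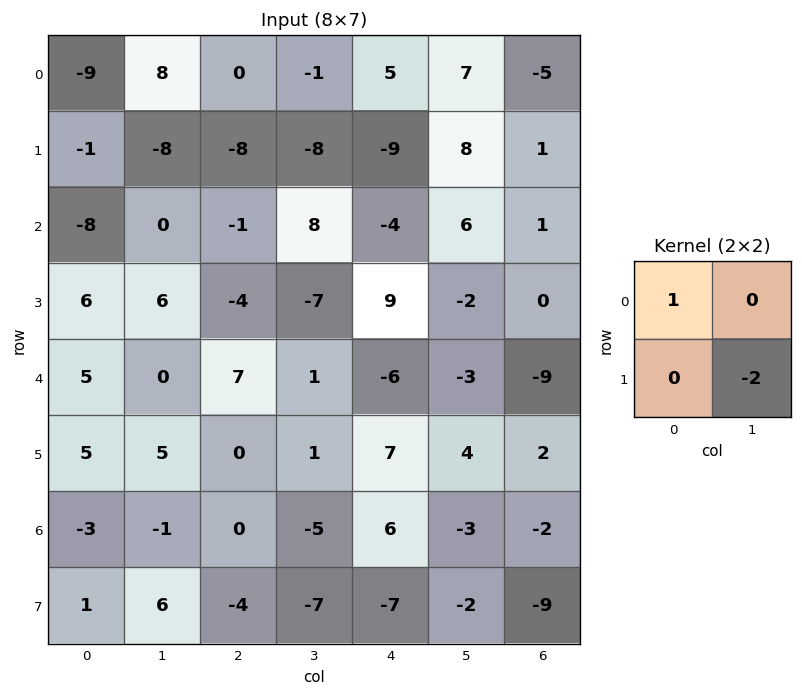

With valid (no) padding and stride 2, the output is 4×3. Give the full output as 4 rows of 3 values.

7 16 -11
-20 13 0
-5 5 -14
-15 14 10

Output[0,0]: The receptive field on the input at this output position is [-9 8 / -1 -8]. Elementwise product with the kernel and sum: -9·1 + -8·-2.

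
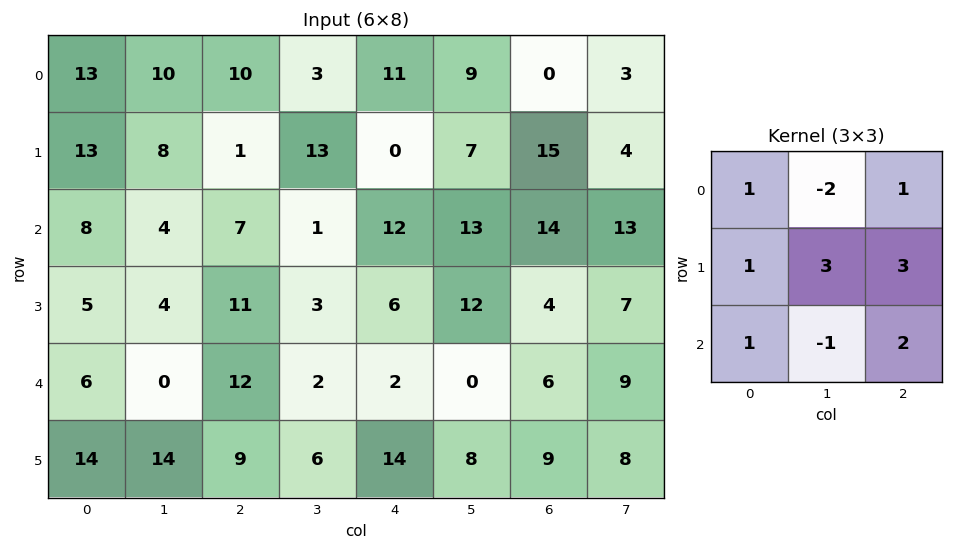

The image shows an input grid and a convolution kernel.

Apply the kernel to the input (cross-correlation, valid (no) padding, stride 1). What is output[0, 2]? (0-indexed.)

85

The receptive field on the input at this output position is [10 3 11 / 1 13 0 / 7 1 12]. Elementwise product with the kernel and sum: 10·1 + 3·-2 + 11·1 + 1·1 + 13·3 + 0·3 + 7·1 + 1·-1 + 12·2.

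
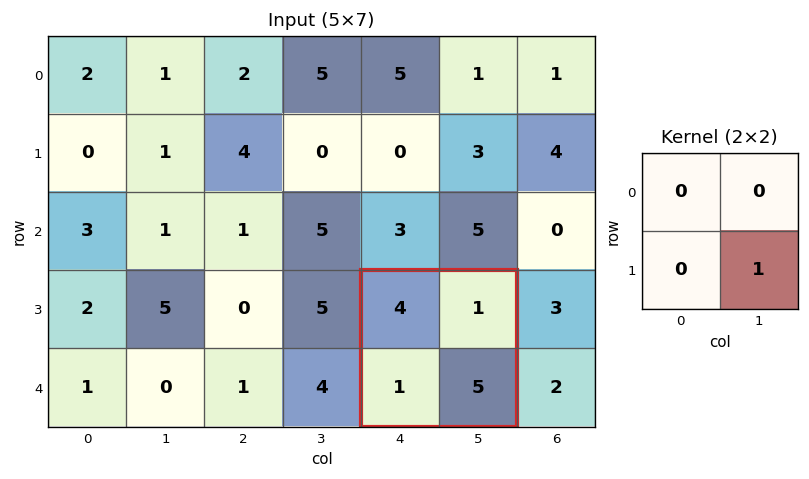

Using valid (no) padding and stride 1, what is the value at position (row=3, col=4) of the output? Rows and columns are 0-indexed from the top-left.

5

The receptive field on the input at this output position is [4 1 / 1 5]. Elementwise product with the kernel and sum: 5·1.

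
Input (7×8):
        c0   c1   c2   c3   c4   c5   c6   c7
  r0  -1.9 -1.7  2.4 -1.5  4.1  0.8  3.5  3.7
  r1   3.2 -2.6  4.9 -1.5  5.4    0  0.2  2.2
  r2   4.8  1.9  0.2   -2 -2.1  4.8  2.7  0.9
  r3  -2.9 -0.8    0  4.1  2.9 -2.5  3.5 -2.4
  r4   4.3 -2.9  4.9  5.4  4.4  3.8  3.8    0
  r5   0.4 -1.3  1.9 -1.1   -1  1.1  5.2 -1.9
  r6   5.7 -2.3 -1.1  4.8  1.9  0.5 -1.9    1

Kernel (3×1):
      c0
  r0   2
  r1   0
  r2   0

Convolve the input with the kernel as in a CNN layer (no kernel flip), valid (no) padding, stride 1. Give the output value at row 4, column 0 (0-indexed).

The receptive field on the input at this output position is [4.3 / 0.4 / 5.7]. Elementwise product with the kernel and sum: 4.3·2.

8.6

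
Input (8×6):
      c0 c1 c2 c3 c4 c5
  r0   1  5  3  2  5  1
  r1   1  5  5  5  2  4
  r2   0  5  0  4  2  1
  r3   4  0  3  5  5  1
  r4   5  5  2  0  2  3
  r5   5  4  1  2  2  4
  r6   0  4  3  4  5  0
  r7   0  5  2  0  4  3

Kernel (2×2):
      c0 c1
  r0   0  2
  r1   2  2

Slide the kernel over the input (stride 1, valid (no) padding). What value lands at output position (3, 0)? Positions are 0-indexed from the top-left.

The receptive field on the input at this output position is [4 0 / 5 5]. Elementwise product with the kernel and sum: 0·2 + 5·2 + 5·2.

20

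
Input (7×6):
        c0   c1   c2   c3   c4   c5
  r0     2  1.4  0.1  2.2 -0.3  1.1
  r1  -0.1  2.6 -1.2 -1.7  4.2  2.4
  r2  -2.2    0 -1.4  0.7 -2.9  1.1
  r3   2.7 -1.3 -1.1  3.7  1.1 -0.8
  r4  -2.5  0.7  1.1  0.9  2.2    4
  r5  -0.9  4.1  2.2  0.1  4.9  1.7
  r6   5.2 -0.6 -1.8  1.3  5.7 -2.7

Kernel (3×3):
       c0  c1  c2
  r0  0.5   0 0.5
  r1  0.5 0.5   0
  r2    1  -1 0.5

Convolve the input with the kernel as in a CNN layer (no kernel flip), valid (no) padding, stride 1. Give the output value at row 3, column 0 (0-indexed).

-4

The receptive field on the input at this output position is [2.7 -1.3 -1.1 / -2.5 0.7 1.1 / -0.9 4.1 2.2]. Elementwise product with the kernel and sum: 2.7·0.5 + -1.1·0.5 + -2.5·0.5 + 0.7·0.5 + -0.9·1 + 4.1·-1 + 2.2·0.5.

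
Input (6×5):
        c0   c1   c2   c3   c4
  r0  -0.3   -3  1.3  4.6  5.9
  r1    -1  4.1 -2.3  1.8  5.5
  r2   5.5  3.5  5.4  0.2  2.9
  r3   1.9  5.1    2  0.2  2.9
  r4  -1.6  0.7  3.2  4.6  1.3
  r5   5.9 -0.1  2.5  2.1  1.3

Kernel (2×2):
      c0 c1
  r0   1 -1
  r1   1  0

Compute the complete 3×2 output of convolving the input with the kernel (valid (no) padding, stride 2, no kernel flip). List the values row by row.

1.7 -5.6
3.9 7.2
3.6 1.1

Output[0,0]: The receptive field on the input at this output position is [-0.3 -3 / -1 4.1]. Elementwise product with the kernel and sum: -0.3·1 + -3·-1 + -1·1.
Output[0,1]: The receptive field on the input at this output position is [1.3 4.6 / -2.3 1.8]. Elementwise product with the kernel and sum: 1.3·1 + 4.6·-1 + -2.3·1.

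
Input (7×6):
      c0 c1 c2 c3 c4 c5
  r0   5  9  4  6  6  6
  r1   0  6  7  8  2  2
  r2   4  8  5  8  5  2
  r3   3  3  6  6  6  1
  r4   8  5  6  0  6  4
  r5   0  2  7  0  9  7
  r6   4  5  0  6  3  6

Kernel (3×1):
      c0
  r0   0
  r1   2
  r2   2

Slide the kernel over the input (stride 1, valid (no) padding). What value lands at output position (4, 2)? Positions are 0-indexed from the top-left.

14

The receptive field on the input at this output position is [6 / 7 / 0]. Elementwise product with the kernel and sum: 7·2 + 0·2.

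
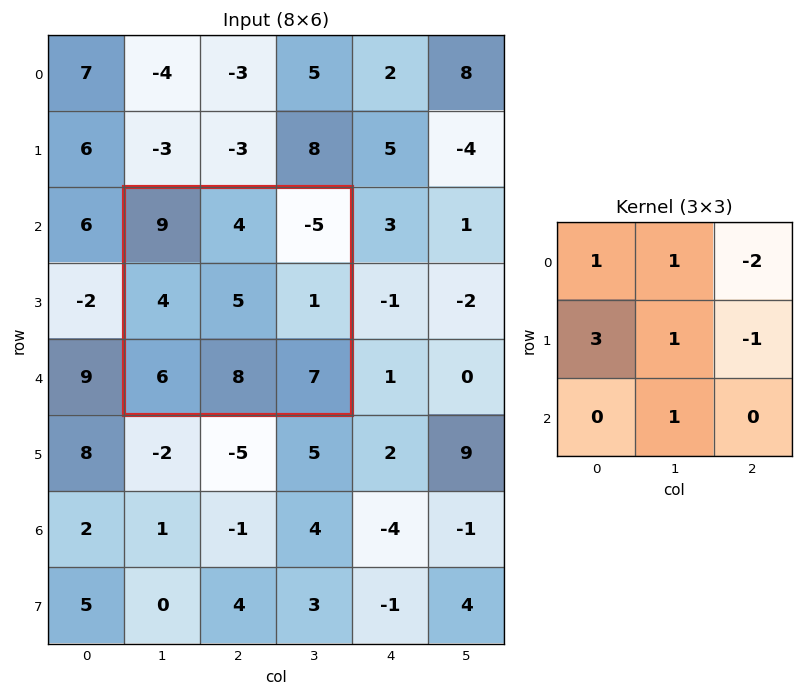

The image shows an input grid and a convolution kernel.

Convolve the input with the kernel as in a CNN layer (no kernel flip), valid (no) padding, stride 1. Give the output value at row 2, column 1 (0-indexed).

The receptive field on the input at this output position is [9 4 -5 / 4 5 1 / 6 8 7]. Elementwise product with the kernel and sum: 9·1 + 4·1 + -5·-2 + 4·3 + 5·1 + 1·-1 + 8·1.

47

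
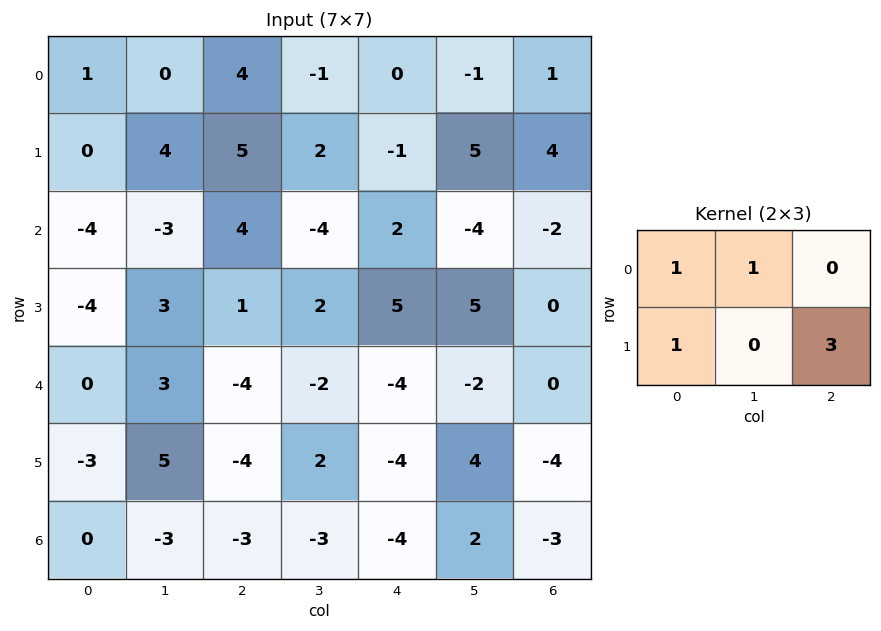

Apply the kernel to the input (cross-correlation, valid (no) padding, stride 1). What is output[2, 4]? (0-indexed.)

3

The receptive field on the input at this output position is [2 -4 -2 / 5 5 0]. Elementwise product with the kernel and sum: 2·1 + -4·1 + 5·1 + 0·3.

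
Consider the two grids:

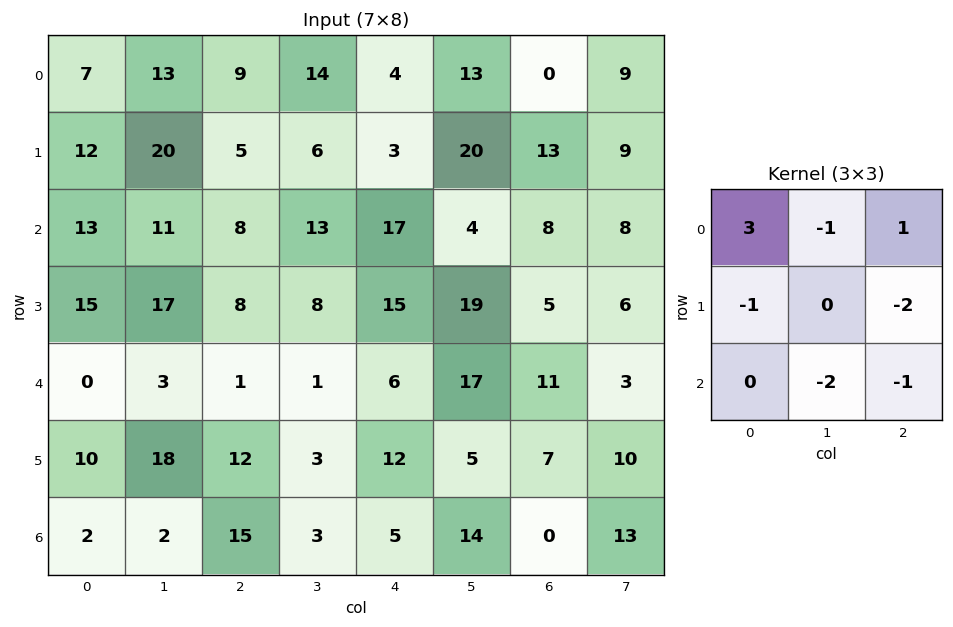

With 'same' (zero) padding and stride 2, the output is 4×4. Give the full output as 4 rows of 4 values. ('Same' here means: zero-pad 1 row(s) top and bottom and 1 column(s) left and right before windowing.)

Output[0,0]: The receptive field on the zero-padded input at this output position is [0 0 0 / 0 7 13 / 0 12 20]. Elementwise product with the kernel and sum: 0·3 + 0·-1 + 0·1 + 0·-1 + 13·-2 + 12·-2 + 20·-1.

-70 -57 -66 -66
-61 0 -35 20
-42 19 -36 11
4 37 -29 -22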